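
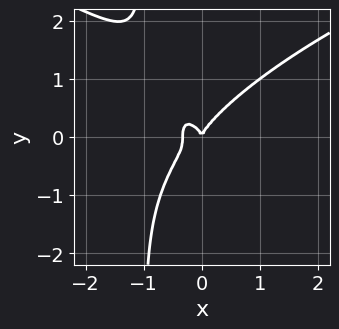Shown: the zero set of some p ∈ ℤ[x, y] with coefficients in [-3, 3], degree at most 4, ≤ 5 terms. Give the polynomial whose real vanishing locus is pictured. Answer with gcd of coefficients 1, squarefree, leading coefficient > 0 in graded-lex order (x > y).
1. Degree: the shape is more complex than any degree-3 curve, so deg p = 4.
2. From the visible intercepts: one y-axis crossing is at y = 0; one x-axis crossing is at x = 0.
3. Solving for integer coefficients yields p as stated.

2*x*y^3 - 3*x^3 + 2*y^3 - x^2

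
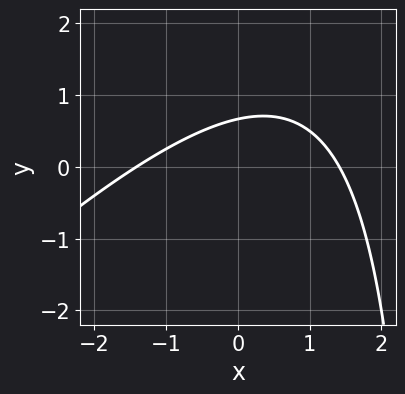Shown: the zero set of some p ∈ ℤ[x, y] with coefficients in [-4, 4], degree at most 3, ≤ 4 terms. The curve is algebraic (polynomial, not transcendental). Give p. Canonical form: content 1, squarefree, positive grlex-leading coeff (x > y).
x^2 - x*y + 3*y - 2

1. The degree is 2 — no degree-1 curve has this shape.
2. Matching integer coefficients to the picture gives p.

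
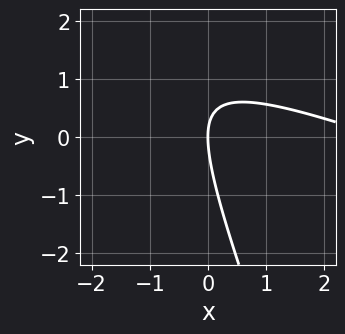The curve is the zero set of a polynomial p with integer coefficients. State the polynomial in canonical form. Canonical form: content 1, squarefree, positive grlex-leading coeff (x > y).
(a) deg p = 2. No degree-1 curve has this shape.
(b) From the visible intercepts: it crosses the y-axis at the gridline y = 0; it meets the x-axis at x = 0 (among the integer gridlines).
(c) Solving for integer coefficients yields p as stated.

x^2 + 3*x*y + y^2 - 3*x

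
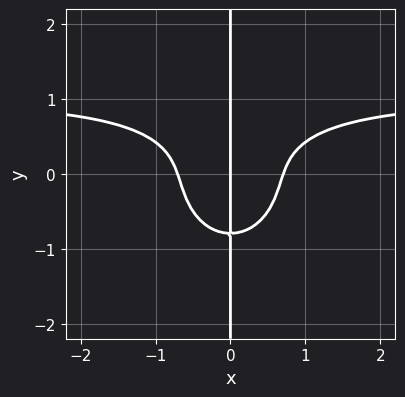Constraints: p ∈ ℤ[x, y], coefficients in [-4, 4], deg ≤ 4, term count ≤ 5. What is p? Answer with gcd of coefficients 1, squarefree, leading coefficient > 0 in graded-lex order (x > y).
deg p = 4. The shape is more complex than any degree-3 curve.
From the visible intercepts: one x-axis crossing is at x = 0; every point of the y-axis in the box is on the curve.
Together with the visible shape, these determine p as stated.

2*x^3*y + 2*x*y^3 - 2*x^3 + x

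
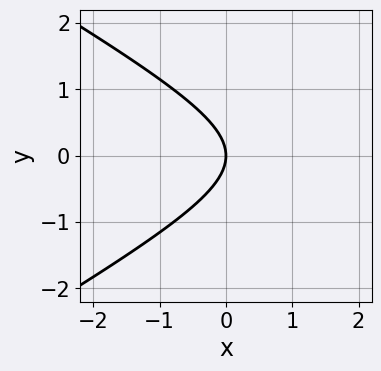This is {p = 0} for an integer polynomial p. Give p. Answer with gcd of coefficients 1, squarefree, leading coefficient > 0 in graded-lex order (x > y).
First, degree: a generic line meets the curve in up to 2 points, so deg p = 2.
Then, symmetries: mirror symmetry y ↦ −y ⇒ only even powers of y.
Then, from the visible intercepts: it crosses the x-axis at the gridline x = 0; it meets the y-axis at y = 0 (among the integer gridlines).
Finally, these observations pin down the coefficients.

x^2 - 3*y^2 - 3*x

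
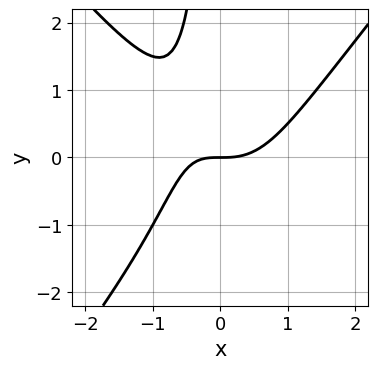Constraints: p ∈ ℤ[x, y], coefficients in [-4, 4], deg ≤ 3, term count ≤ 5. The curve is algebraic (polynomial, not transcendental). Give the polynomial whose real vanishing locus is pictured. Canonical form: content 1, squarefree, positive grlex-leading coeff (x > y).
deg p = 3.
From the axis intercepts and sections: it meets the x-axis at x = 0 (among the integer gridlines); it meets the y-axis at y = 0 (among the integer gridlines).
Putting this together gives p.

3*x^3 - 2*x*y^2 - 2*x*y - 3*y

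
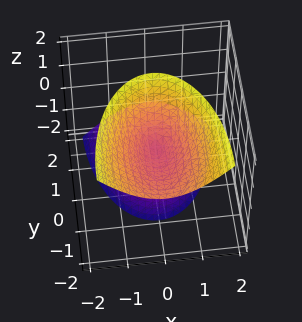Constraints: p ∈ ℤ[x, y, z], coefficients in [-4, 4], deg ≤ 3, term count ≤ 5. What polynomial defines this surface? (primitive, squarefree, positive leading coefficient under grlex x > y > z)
3*x^2 + y^2 + 2*y*z - z^2

(a) There are 2 components. They look like related sheets of one shape, so recover p as a whole.
(b) Degree: a generic line meets the surface in up to 2 points, so deg p = 2.
(c) From the axis intercepts and sections: it meets the x-axis at x = 0 (among the integer gridlines); it crosses the z-axis at the gridline z = 0; it crosses the y-axis at the gridline y = 0.
(d) These observations pin down the coefficients.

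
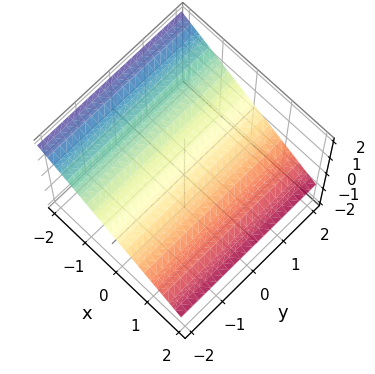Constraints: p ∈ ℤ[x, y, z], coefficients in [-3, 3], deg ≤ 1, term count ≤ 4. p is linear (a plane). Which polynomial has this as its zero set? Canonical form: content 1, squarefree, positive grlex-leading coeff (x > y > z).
1. The degree is 1 — every cross-section is a straight line — this is a plane.
2. Observable constraints: one x-axis crossing is at x = 1; no y-intercept at any integer in the box.
3. Putting this together gives p.

2*x + 3*z - 2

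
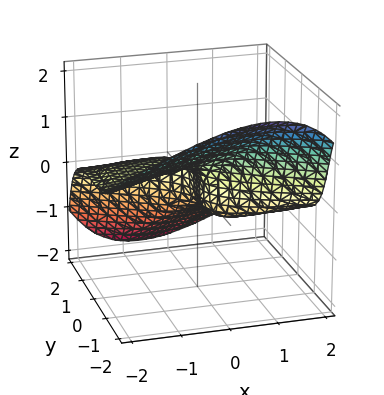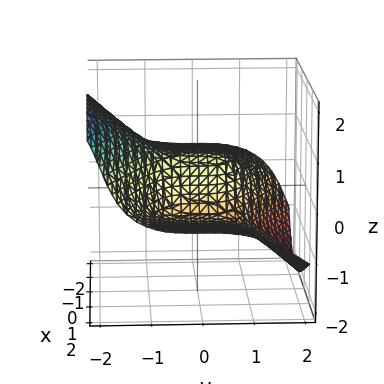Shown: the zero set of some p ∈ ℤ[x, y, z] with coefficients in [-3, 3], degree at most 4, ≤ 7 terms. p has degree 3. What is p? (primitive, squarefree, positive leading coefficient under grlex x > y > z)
3*x^2*z - 3*x*z^2 + 2*y^3 + 3*z^3 + 3*x

First, the degree is 3 — the shape is more complex than any degree-2 surface.
Next, reading off the gridlines: it meets the y-axis at y = 0 (among the integer gridlines); one x-axis crossing is at x = 0; one z-axis crossing is at z = 0.
Finally, fitting integer coefficients to these (and the overall shape) gives p.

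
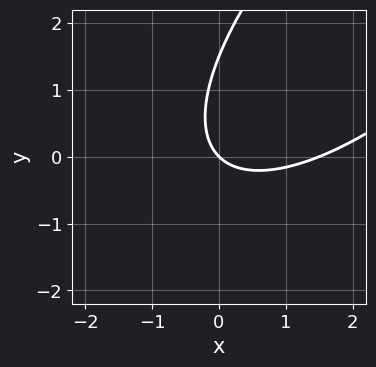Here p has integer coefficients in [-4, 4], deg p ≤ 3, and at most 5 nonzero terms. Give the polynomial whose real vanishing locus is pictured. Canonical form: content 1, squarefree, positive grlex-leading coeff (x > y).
2*x^2 - 3*x*y + 2*y^2 - 3*x - 3*y

First, the degree is 2 — a generic line meets the curve in up to 2 points.
Next, from the axis intercepts and sections: it meets the y-axis at y = 0 (among the integer gridlines); one x-axis crossing is at x = 0.
Finally, assembling these constraints gives the stated polynomial.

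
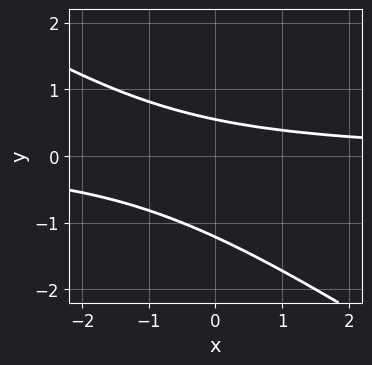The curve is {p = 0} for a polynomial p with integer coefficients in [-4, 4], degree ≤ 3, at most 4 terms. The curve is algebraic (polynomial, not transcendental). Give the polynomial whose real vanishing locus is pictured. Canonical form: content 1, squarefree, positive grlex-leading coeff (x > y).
1. Degree: no degree-1 curve has this shape, so deg p = 2.
2. Checking where it meets the axes: it misses every integer gridline on the x-axis.
3. Matching integer coefficients to the picture gives p.

2*x*y + 3*y^2 + 2*y - 2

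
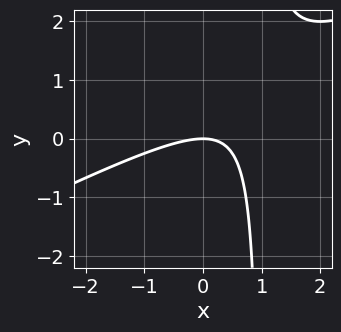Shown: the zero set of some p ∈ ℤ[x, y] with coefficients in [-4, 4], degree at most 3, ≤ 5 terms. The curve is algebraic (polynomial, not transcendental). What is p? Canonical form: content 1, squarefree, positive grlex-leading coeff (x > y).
x^2 - 2*x*y + 2*y

(a) deg p = 2.
(b) Observable constraints: it meets the y-axis at y = 0 (among the integer gridlines); one x-axis crossing is at x = 0.
(c) The integer polynomial consistent with all of this is the stated p.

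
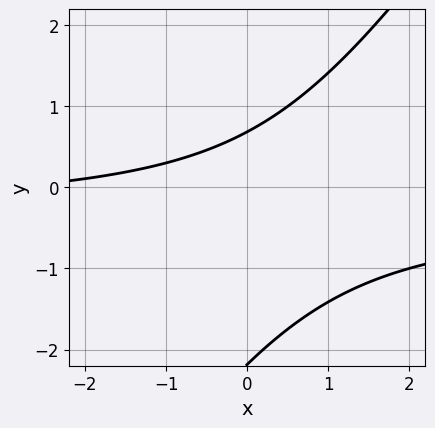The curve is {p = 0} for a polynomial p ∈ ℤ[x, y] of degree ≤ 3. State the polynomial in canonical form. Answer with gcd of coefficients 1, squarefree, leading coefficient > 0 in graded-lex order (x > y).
1. deg p = 2. The shape is more complex than any degree-1 curve.
2. Checking where it meets the axes: it misses every integer gridline on the x-axis.
3. Matching integer coefficients to the picture gives p.

3*x*y - 2*y^2 + x - 3*y + 3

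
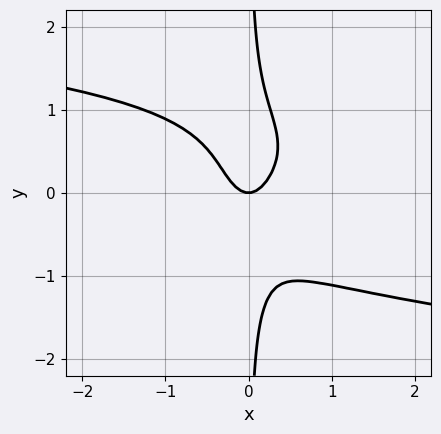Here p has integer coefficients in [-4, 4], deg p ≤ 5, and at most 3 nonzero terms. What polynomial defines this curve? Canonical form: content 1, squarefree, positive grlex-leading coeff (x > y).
The degree is 4 — a generic line meets the curve in up to 4 points.
Against the integer gridlines: it crosses the y-axis at the gridline y = 0; one x-axis crossing is at x = 0.
Together with the visible shape, these determine p as stated.

3*x*y^3 + 3*x^2 - y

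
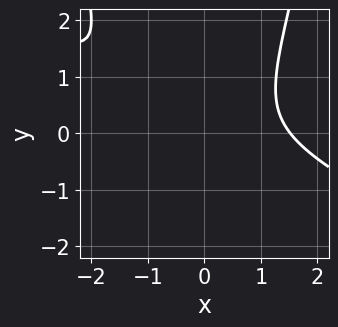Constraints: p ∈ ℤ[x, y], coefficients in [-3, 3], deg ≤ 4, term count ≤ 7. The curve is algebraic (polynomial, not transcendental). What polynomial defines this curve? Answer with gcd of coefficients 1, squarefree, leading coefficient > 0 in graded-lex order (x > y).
x^3 + 2*x^2*y - 2*y^2 - x - 2

1. The degree is 3 — no degree-2 curve has this shape.
2. Observable constraints: it misses every integer gridline on the y-axis.
3. Matching integer coefficients to the picture gives p.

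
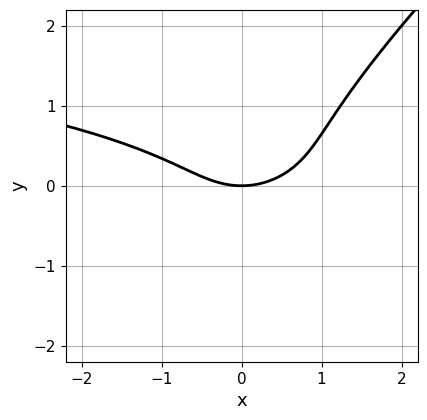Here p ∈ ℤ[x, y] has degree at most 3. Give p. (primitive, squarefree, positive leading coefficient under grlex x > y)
1. The degree is 3 — no degree-2 curve has this shape.
2. Reading off the gridlines: one x-axis crossing is at x = 0; one y-axis crossing is at y = 0.
3. Fitting integer coefficients to these (and the overall shape) gives p.

2*x*y^2 - 2*y^3 + x^2 - 2*y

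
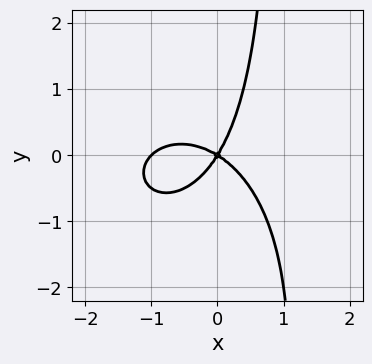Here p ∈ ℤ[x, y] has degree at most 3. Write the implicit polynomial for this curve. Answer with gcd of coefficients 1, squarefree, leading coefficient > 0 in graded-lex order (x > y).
First, deg p = 3. No degree-2 curve has this shape.
Next, against the integer gridlines: the x-axis gridline crossings are at x ∈ {-1, 0}; it crosses the y-axis at the gridline y = 0.
Finally, these observations pin down the coefficients.

x^3 + x*y^2 + x^2 + x*y - y^2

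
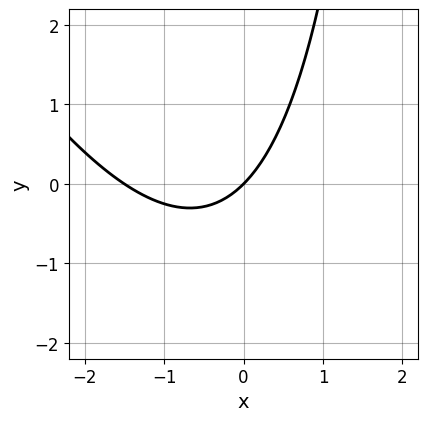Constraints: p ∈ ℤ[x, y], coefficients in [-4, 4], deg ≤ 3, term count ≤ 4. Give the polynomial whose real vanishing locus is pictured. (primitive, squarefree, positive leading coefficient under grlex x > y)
First, deg p = 2. No degree-1 curve has this shape.
Then, observable constraints: it meets the x-axis at x = 0 (among the integer gridlines); it crosses the y-axis at the gridline y = 0.
Finally, the integer polynomial consistent with all of this is the stated p.

2*x^2 + x*y + 3*x - 3*y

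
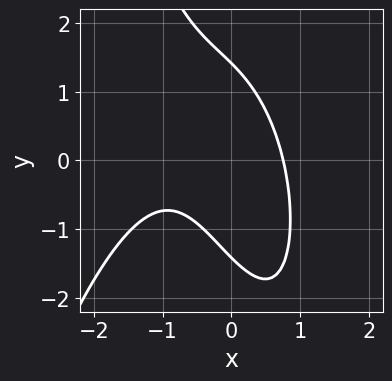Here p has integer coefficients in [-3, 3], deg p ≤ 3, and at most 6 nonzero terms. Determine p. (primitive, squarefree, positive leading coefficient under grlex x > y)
(a) The degree is 3 — no degree-2 curve has this shape.
(b) The integer polynomial consistent with all of this is the stated p.

2*x^3 + 2*x^2 + 2*x*y + y^2 - 2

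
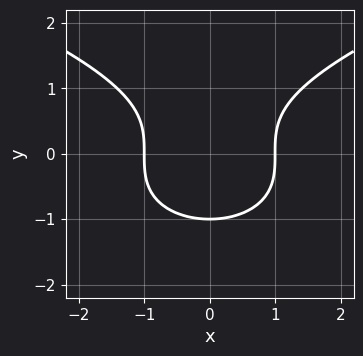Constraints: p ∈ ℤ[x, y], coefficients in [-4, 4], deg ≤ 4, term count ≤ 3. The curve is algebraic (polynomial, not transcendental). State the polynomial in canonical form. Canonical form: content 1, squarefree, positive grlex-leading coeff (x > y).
(a) The degree is 3 — no degree-2 curve has this shape.
(b) Symmetries: mirror symmetry x ↦ −x ⇒ only even powers of x.
(c) Reading off the gridlines: among the integer gridlines, it crosses the x-axis at x ∈ {-1, 1}; it meets the y-axis at y = -1 (among the integer gridlines).
(d) Fitting integer coefficients to these (and the overall shape) gives p.

y^3 - x^2 + 1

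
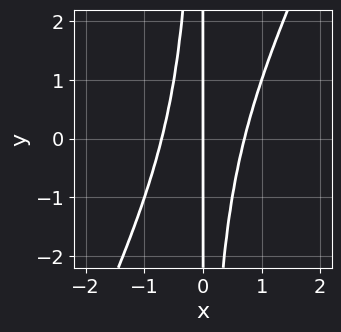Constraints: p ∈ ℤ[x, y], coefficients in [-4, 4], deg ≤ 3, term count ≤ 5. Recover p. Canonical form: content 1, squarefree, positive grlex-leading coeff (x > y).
2*x^3 - x^2*y - x

Degree: no degree-2 curve has this shape, so deg p = 3.
Checking where it meets the axes: the visible y-axis segment lies entirely on the curve; one x-axis crossing is at x = 0.
Putting this together gives p.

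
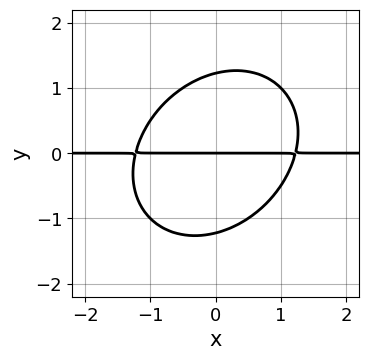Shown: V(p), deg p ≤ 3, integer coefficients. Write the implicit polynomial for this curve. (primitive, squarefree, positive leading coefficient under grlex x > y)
2*x^2*y - x*y^2 + 2*y^3 - 3*y

(a) deg p = 3. The shape is more complex than any degree-2 curve.
(b) From the visible intercepts: it crosses the y-axis at the gridline y = 0; every point of the x-axis in the box is on the curve.
(c) Solving for integer coefficients yields p as stated.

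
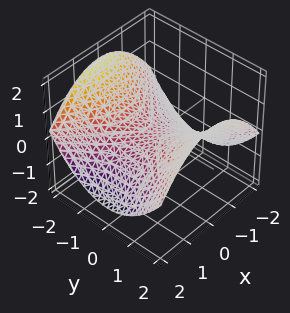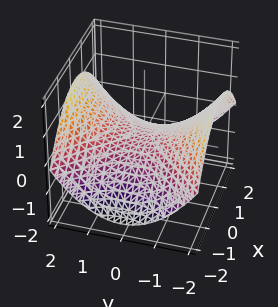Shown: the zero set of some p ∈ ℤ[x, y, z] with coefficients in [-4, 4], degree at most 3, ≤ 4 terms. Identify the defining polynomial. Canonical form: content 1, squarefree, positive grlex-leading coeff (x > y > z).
x^2 - y^2 + 3*z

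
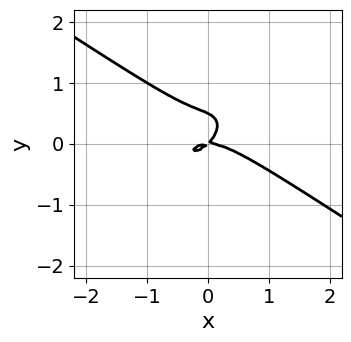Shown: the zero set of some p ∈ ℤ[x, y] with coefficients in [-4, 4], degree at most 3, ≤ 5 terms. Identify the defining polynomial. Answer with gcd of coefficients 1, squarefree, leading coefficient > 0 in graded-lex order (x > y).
x^3 - x*y^2 + 2*y^3 + x*y - y^2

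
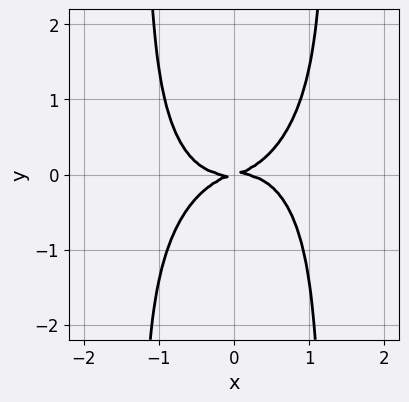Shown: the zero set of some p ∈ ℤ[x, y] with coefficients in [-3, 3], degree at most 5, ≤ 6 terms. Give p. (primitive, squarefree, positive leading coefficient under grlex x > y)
First, degree: the shape is more complex than any degree-3 curve, so deg p = 4.
Next, observable constraints: one x-axis crossing is at x = 0; it meets the y-axis at y = 0 (among the integer gridlines).
Finally, fitting integer coefficients to these (and the overall shape) gives p.

2*x^4 - x^3*y + 2*x^2*y^2 + x*y - 3*y^2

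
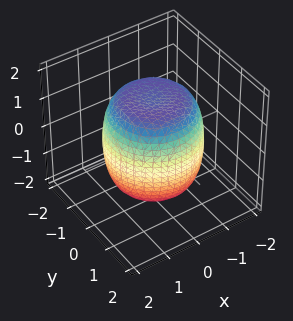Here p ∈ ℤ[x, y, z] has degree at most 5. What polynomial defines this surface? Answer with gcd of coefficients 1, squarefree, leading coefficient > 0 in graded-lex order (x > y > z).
x^4 + 2*x^2*y^2 + y^4 - x^2 - y^2 + z^2 - 2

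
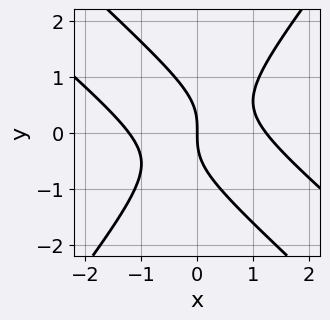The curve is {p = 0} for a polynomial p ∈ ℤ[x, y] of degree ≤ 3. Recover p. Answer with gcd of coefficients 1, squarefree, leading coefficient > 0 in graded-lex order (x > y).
2*x^3 + 3*x^2*y - x*y^2 - 2*y^3 - 3*x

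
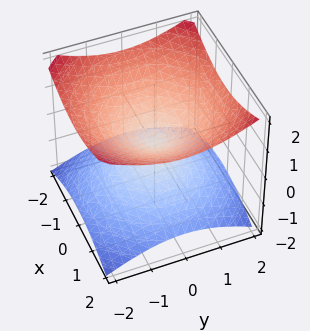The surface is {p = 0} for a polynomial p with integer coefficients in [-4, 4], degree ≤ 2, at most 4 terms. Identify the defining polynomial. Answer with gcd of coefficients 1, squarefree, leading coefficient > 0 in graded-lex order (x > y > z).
1. Degree: a double cone through the origin; a quadric, so deg p = 2.
2. Symmetry: the z-axis is an axis of rotation, so x and y enter only as x² + y²; the z ↦ −z reflection is a symmetry, so z appears only in even powers.
3. From the axis intercepts and sections: one y-axis crossing is at y = 0; it meets the z-axis at z = 0 (among the integer gridlines).
4. The integer polynomial consistent with all of this is the stated p.

x^2 + y^2 - 2*z^2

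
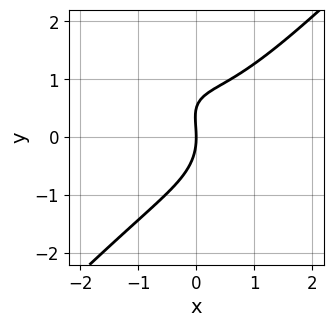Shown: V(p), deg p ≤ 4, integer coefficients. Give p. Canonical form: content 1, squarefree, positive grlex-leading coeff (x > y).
1. deg p = 3. A generic line meets the curve in up to 3 points.
2. Checking where it meets the axes: it meets the y-axis at y = 0 (among the integer gridlines); it crosses the x-axis at the gridline x = 0.
3. Together with the visible shape, these determine p as stated.

2*x^3 - 2*y^3 - 2*x*y + y^2 + 3*x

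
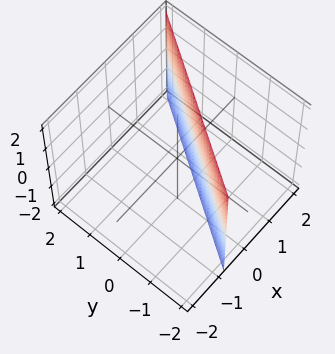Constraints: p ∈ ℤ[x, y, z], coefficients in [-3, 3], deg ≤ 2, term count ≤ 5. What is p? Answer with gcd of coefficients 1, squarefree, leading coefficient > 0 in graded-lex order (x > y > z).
3*x - 2*y - 2

First, deg p = 1.
Next, against the integer gridlines: the surface avoids every integer z-axis point in the box; one y-axis crossing is at y = -1.
Finally, matching integer coefficients to the picture gives p.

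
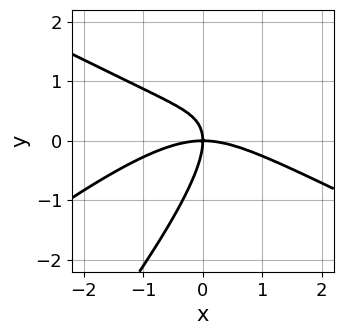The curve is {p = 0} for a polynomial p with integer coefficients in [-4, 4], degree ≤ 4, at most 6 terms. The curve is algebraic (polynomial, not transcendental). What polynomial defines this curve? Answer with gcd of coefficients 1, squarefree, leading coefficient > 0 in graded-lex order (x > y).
1. deg p = 3.
2. Observable constraints: one x-axis crossing is at x = 0; one y-axis crossing is at y = 0.
3. These observations pin down the coefficients.

x^3 - 3*x*y^2 + 2*y^3 + 3*x*y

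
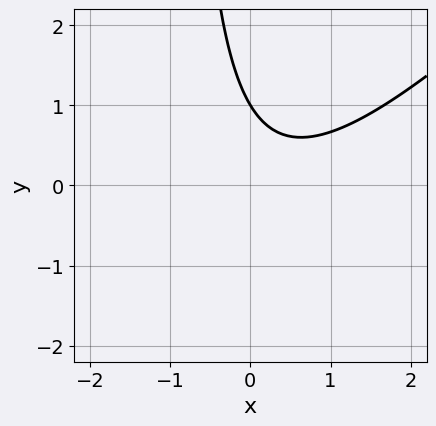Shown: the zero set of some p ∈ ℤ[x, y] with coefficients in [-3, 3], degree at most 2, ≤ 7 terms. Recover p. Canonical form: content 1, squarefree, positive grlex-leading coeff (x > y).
Degree: no degree-1 curve has this shape, so deg p = 2.
From the visible intercepts: no x-intercept at any integer in the box; it meets the y-axis at y = 1 (among the integer gridlines).
Fitting integer coefficients to these (and the overall shape) gives p.

3*x^2 - 3*x*y - 2*x - 3*y + 3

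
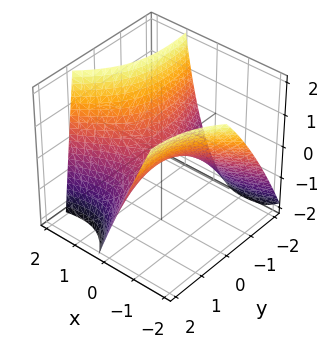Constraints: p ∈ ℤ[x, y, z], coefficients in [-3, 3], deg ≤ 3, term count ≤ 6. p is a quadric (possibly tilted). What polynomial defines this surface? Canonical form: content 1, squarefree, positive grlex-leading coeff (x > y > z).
2*x^2 - 3*x*y + x*z - y^2 - 3*z

The degree is 2 — no degree-1 surface has this shape.
From the visible intercepts: it crosses the y-axis at the gridline y = 0; it crosses the z-axis at the gridline z = 0; it meets the x-axis at x = 0 (among the integer gridlines).
Assembling these constraints gives the stated polynomial.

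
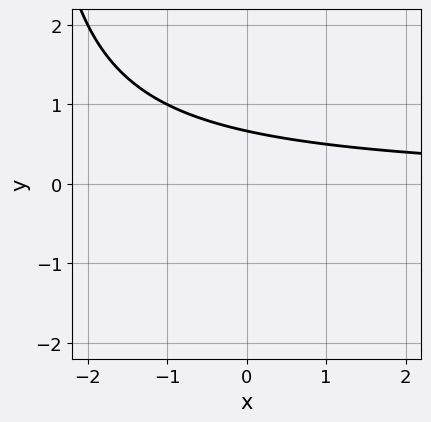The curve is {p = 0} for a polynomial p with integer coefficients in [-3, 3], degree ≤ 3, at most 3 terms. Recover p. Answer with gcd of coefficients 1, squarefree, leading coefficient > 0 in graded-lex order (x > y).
x*y + 3*y - 2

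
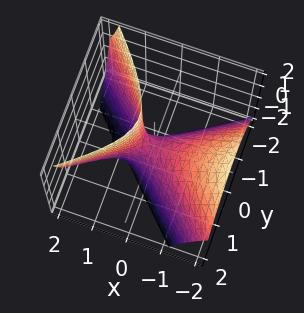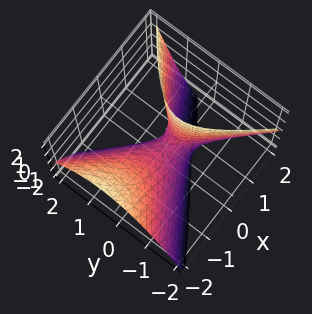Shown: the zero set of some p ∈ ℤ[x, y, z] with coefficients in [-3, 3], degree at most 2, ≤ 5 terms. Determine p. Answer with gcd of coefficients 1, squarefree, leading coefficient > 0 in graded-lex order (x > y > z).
2*x^2 - x*y + 2*x*z - 3*y^2 - z

First, the degree is 2 — the shape is more complex than any degree-1 surface.
Next, observable constraints: one z-axis crossing is at z = 0; one x-axis crossing is at x = 0; one y-axis crossing is at y = 0.
Finally, matching integer coefficients to the picture gives p.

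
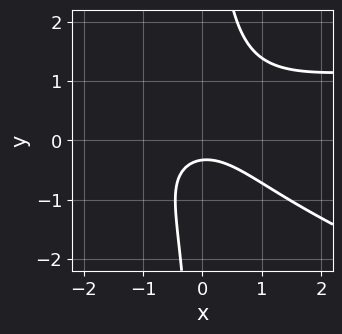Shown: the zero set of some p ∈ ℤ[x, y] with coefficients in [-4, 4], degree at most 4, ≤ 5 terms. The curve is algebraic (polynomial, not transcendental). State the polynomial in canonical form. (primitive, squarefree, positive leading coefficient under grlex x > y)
x^2*y + 3*x*y^2 - 2*x^2 - 3*y - 1

1. The degree is 3 — a generic line meets the curve in up to 3 points.
2. Reading off the gridlines: no x-intercept at any integer in the box.
3. Fitting integer coefficients to these (and the overall shape) gives p.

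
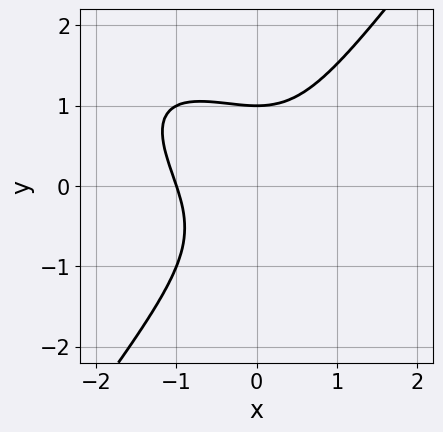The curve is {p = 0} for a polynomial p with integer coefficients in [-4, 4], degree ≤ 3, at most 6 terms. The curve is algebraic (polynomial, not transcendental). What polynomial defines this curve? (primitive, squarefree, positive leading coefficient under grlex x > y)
The degree is 3 — the shape is more complex than any degree-2 curve.
Checking where it meets the axes: one y-axis crossing is at y = 1; one x-axis crossing is at x = -1.
These observations pin down the coefficients.

x^3 + x^2*y - y^3 + 1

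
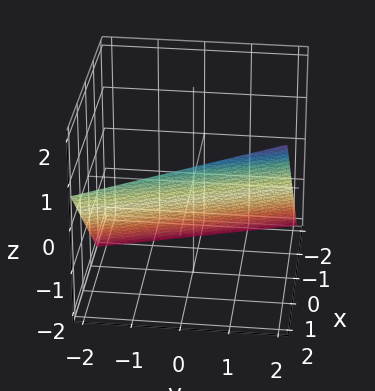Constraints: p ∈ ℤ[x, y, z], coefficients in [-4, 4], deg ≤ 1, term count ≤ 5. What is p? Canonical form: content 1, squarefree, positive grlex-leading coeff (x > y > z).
The degree is 1 — the surface is flat (a plane).
From the axis intercepts and sections: it crosses the y-axis at the gridline y = 2.
Assembling these constraints gives the stated polynomial.

3*x + y - 3*z - 2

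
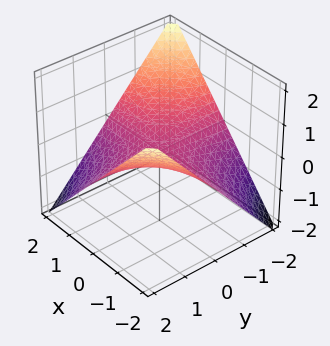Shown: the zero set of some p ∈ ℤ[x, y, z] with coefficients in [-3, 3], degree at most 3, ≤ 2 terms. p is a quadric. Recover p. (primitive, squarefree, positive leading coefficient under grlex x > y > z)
x*y + 2*z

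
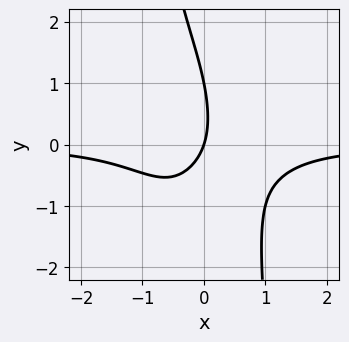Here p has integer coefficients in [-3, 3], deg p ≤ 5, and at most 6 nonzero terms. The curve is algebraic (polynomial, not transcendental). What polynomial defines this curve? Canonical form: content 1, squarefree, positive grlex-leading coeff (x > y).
3*x^3*y + 2*x*y + y^2 + 3*x - y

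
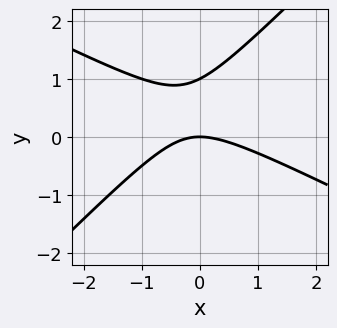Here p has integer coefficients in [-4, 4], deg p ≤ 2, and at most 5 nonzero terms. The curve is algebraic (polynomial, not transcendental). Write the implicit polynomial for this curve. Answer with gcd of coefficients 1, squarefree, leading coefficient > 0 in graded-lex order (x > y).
x^2 + x*y - 2*y^2 + 2*y

First, deg p = 2. The shape is more complex than any degree-1 curve.
Next, against the integer gridlines: among the integer gridlines, it crosses the y-axis at y ∈ {0, 1}; it crosses the x-axis at the gridline x = 0.
Finally, the integer polynomial consistent with all of this is the stated p.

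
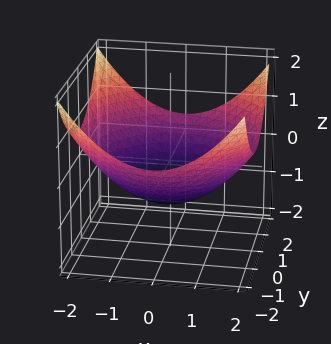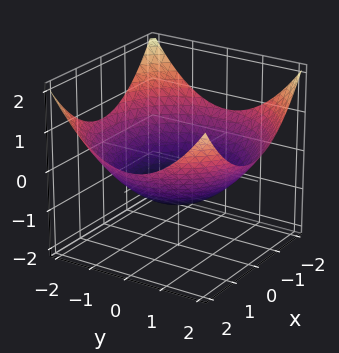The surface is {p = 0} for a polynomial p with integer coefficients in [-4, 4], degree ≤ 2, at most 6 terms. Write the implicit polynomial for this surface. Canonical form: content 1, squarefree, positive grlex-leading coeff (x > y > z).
x^2 + y^2 - 3*z - 3

First, the degree is 2 — the shape is more complex than any degree-1 surface.
Then, symmetry: every cross-section ⟂ z is a circle, so x, y appear only via x² + y².
Then, from the visible intercepts: a circular section at z = 0 has radius between 1 and 2; it meets the z-axis at z = -1 (among the integer gridlines).
Finally, fitting integer coefficients to these (and the overall shape) gives p.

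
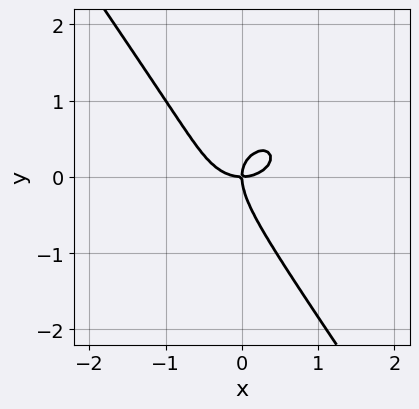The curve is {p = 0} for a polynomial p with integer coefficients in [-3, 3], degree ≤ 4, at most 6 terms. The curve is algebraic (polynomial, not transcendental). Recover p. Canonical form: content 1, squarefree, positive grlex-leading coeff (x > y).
x^3 + x*y^2 + y^3 - x*y

(a) deg p = 3. The shape is more complex than any degree-2 curve.
(b) Against the integer gridlines: it crosses the y-axis at the gridline y = 0; one x-axis crossing is at x = 0.
(c) Solving for integer coefficients yields p as stated.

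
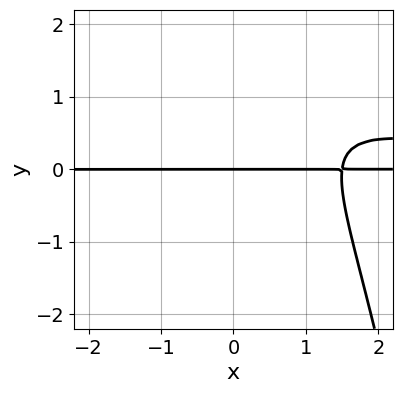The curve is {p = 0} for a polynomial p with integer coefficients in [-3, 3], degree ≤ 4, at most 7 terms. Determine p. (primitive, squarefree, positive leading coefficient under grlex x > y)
x^2*y^2 + y^3 - 2*x*y - 2*y^2 + 3*y

(a) Degree: no degree-3 curve has this shape, so deg p = 4.
(b) Reading off the gridlines: it crosses the y-axis at the gridline y = 0; the visible x-axis segment lies entirely on the curve.
(c) Putting this together gives p.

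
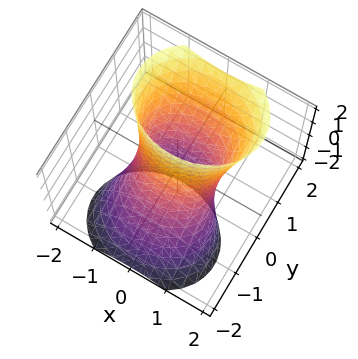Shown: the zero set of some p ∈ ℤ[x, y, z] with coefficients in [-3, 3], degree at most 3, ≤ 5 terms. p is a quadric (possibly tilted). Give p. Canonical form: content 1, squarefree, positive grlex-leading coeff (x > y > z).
deg p = 2. No degree-1 surface has this shape.
From the axis intercepts and sections: among the integer gridlines, it crosses the x-axis at x ∈ {-1, 1}; it misses every integer gridline on the z-axis.
Together with the visible shape, these determine p as stated.

2*x^2 + 3*y^2 - 3*y*z - 2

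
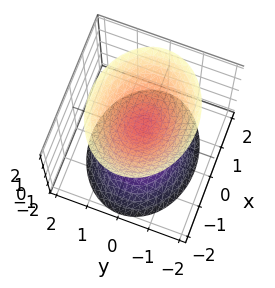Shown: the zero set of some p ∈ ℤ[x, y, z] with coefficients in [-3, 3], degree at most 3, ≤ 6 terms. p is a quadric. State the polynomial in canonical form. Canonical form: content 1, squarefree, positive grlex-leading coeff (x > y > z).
The picture has 2 separate pieces. Treating them together as one polynomial.
deg p = 2. Two sheets facing apart; a quadric.
Symmetries: it's symmetric under x → −x, forcing even powers of x; mirror symmetry y ↦ −y ⇒ only even powers of y; the z ↦ −z reflection is a symmetry, so z appears only in even powers.
Against the integer gridlines: it misses every integer gridline on the y-axis; no x-intercept at any integer in the box.
Assembling these constraints gives the stated polynomial.

2*x^2 + 3*y^2 - 2*z^2 + 1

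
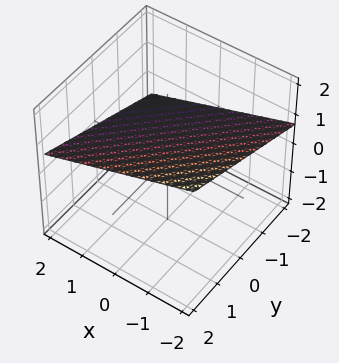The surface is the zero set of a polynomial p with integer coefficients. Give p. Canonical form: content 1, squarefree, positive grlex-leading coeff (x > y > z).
x - y + 3*z - 2

First, the degree is 1 — every cross-section is a straight line — this is a plane.
Next, from the visible intercepts: it meets the x-axis at x = 2 (among the integer gridlines); it meets the y-axis at y = -2 (among the integer gridlines).
Finally, these observations pin down the coefficients.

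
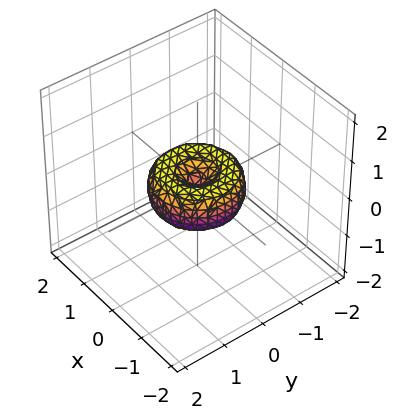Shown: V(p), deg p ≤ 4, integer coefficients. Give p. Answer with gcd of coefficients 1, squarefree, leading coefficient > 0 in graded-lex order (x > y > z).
First, degree: a generic line meets the surface in up to 4 points, so deg p = 4.
Next, symmetries: every cross-section ⟂ z is a circle, so x, y appear only via x² + y².
Next, from the axis intercepts and sections: the y-axis gridline crossings are at y ∈ {-1, 0, 1}; a circular section at z = 0 has radius exactly 1.
Finally, these observations pin down the coefficients. Check: (1, 0, 0) on the x-axis lies on the surface, and p(1, 0, 0) = 0. ✓

x^4 + 2*x^2*y^2 + y^4 - x^2 - y^2 + z^2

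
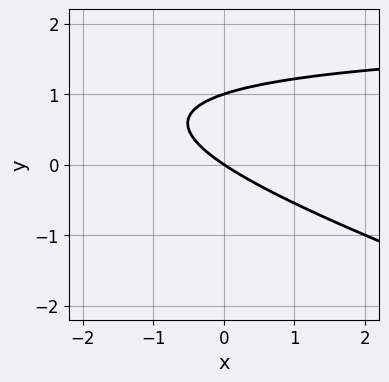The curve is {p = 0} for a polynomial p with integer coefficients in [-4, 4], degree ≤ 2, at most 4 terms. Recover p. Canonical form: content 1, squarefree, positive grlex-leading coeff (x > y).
(a) Degree: a generic line meets the curve in up to 2 points, so deg p = 2.
(b) Against the integer gridlines: one x-axis crossing is at x = 0; among the integer gridlines, it crosses the y-axis at y ∈ {0, 1}.
(c) Solving for integer coefficients yields p as stated.

x*y + 3*y^2 - 2*x - 3*y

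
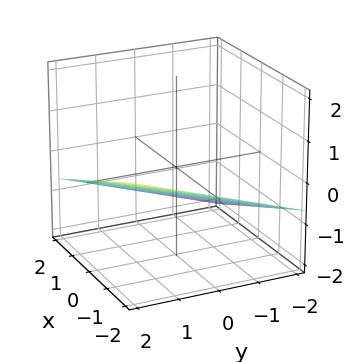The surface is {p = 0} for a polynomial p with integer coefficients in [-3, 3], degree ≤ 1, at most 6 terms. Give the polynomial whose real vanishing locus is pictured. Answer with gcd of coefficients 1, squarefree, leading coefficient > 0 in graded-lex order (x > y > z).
x - y + 3*z + 2

deg p = 1. The surface is flat (a plane).
From the axis intercepts and sections: one y-axis crossing is at y = 2; it meets the x-axis at x = -2 (among the integer gridlines).
The integer polynomial consistent with all of this is the stated p.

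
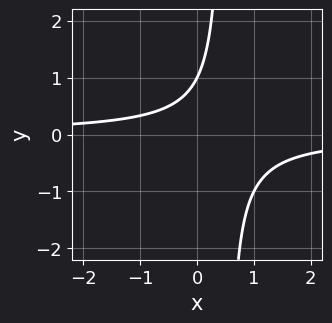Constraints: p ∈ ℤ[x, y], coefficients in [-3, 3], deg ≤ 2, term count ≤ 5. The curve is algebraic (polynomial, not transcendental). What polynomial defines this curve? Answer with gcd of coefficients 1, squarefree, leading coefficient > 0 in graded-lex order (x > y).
(a) Degree: no degree-1 curve has this shape, so deg p = 2.
(b) Reading off the gridlines: the curve avoids every integer x-axis point in the box; it crosses the y-axis at the gridline y = 1.
(c) Solving for integer coefficients yields p as stated.

2*x*y - y + 1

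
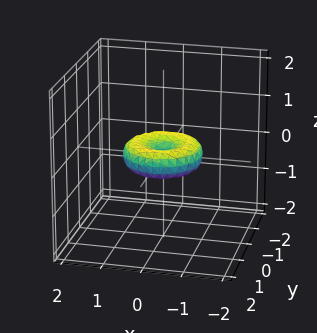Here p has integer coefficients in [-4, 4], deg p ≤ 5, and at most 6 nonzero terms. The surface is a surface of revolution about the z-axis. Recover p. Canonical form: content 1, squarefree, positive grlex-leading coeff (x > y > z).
First, deg p = 4. The shape is more complex than any degree-3 surface.
Then, symmetries: the surface is invariant under rotation about z: p = q(x² + y², z).
Then, from the visible intercepts: one z-axis crossing is at z = 0; a circular section at z = 0 has radius exactly 1; the y-axis gridline crossings are at y ∈ {-1, 0, 1}; among the integer gridlines, it crosses the x-axis at x ∈ {-1, 0, 1}.
Finally, assembling these constraints gives the stated polynomial.

x^4 + 2*x^2*y^2 + y^4 - x^2 - y^2 + 2*z^2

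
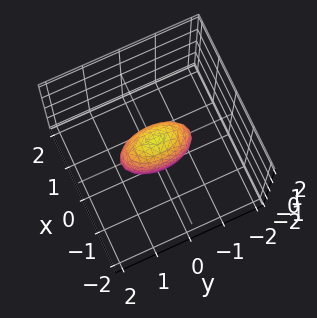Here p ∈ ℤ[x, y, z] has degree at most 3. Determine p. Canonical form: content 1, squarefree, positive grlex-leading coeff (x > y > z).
3*x^2 + y^2 + z^2 - 1

First, the degree is 2 — a closed, bounded, convex surface; a quadric.
Then, symmetries: it's symmetric under y → −y, forcing even powers of y; the x ↦ −x reflection is a symmetry, so x appears only in even powers; mirror symmetry z ↦ −z ⇒ only even powers of z.
Then, checking where it meets the axes: among the integer gridlines, it crosses the y-axis at y ∈ {-1, 1}; among the integer gridlines, it crosses the z-axis at z ∈ {-1, 1}.
Finally, together with the visible shape, these determine p as stated.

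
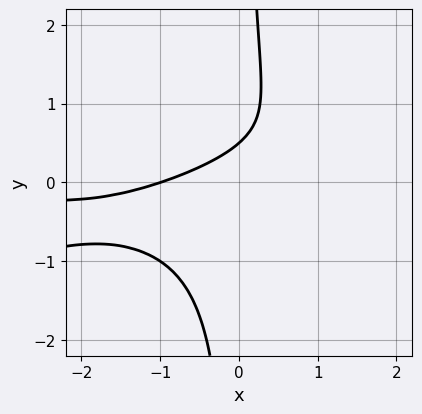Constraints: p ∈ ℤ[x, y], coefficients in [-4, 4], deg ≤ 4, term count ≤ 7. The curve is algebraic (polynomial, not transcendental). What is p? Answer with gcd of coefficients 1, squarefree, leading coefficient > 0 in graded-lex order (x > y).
First, deg p = 3. The shape is more complex than any degree-2 curve.
Next, from the axis intercepts and sections: one x-axis crossing is at x = -1.
Finally, solving for integer coefficients yields p as stated.

x^2*y - 3*x*y^2 - x + 2*y - 1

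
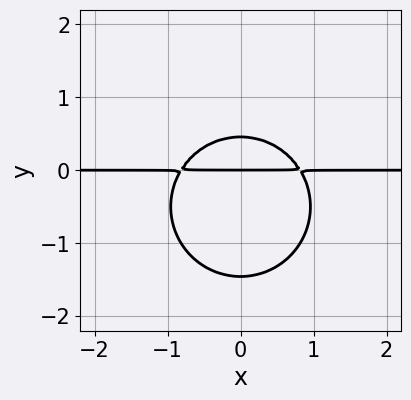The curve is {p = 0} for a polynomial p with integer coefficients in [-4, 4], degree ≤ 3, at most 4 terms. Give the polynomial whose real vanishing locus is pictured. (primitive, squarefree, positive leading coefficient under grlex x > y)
3*x^2*y + 3*y^3 + 3*y^2 - 2*y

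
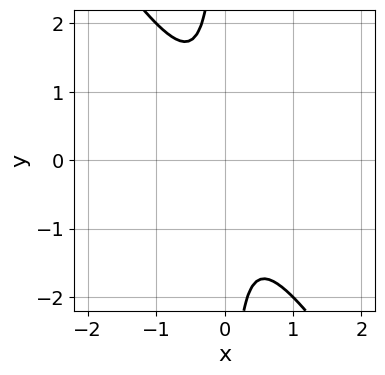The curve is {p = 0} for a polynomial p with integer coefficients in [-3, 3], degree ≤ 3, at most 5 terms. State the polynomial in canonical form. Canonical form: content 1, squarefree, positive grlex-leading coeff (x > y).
1. Degree: a generic line meets the curve in up to 2 points, so deg p = 2.
2. Observable constraints: no x-intercept at any integer in the box; no y-intercept at any integer in the box.
3. These observations pin down the coefficients.

3*x^2 + 2*x*y + 1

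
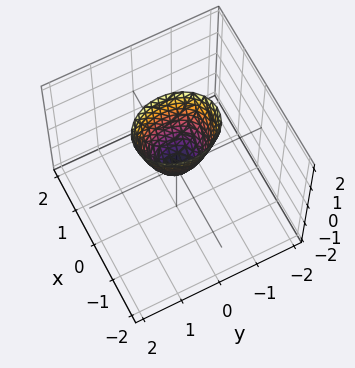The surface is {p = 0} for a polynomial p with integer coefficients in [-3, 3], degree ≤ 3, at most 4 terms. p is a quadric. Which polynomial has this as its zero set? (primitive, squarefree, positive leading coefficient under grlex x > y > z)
3*x^2 + 2*y^2 - z

The degree is 2 — a paraboloid; a quadric.
Symmetries: it's symmetric under x → −x, forcing even powers of x; it's symmetric under y → −y, forcing even powers of y.
Against the integer gridlines: it crosses the x-axis at the gridline x = 0; one y-axis crossing is at y = 0; it meets the z-axis at z = 0 (among the integer gridlines).
Together with the visible shape, these determine p as stated.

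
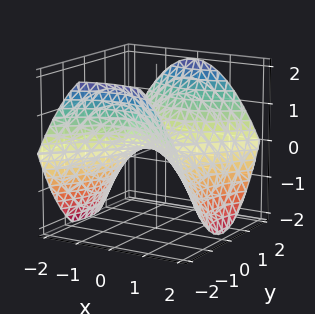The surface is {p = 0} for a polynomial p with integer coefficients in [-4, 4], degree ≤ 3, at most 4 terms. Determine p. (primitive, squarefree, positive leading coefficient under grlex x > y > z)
The degree is 2 — a saddle surface; a quadric.
Symmetries: mirror symmetry x ↦ −x ⇒ only even powers of x; the y ↦ −y reflection is a symmetry, so y appears only in even powers.
From the axis intercepts and sections: it crosses the z-axis at the gridline z = 0; it crosses the y-axis at the gridline y = 0.
Solving for integer coefficients yields p as stated.

x^2 - y^2 + 2*z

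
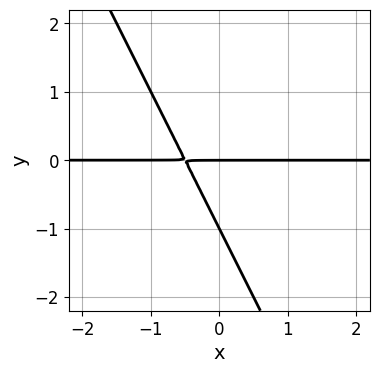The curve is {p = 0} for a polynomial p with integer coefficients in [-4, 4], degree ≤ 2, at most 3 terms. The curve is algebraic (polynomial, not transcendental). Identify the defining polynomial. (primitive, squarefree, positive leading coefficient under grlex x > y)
deg p = 2. A generic line meets the curve in up to 2 points.
Reading off the gridlines: the visible x-axis segment lies entirely on the curve; the y-axis gridline crossings are at y ∈ {-1, 0}.
The integer polynomial consistent with all of this is the stated p.

2*x*y + y^2 + y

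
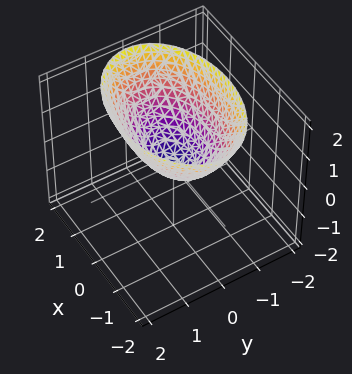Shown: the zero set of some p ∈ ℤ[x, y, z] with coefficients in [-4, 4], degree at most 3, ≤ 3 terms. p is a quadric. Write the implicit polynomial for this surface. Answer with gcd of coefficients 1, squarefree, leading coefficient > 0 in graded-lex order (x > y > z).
First, the degree is 2 — a single bowl opening along one axis; a quadric.
Then, symmetries: mirror symmetry x ↦ −x ⇒ only even powers of x; mirror symmetry y ↦ −y ⇒ only even powers of y.
Next, against the integer gridlines: it meets the y-axis at y = 0 (among the integer gridlines); one x-axis crossing is at x = 0; it meets the z-axis at z = 0 (among the integer gridlines).
Finally, putting this together gives p.

x^2 + 2*y^2 - 2*z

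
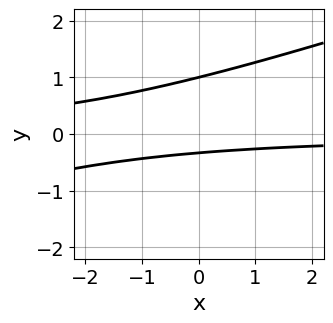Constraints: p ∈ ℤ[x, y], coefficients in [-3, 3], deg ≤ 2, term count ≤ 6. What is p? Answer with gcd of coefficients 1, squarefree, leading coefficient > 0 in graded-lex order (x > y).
x*y - 3*y^2 + 2*y + 1

(a) deg p = 2. No degree-1 curve has this shape.
(b) Observable constraints: it crosses the y-axis at the gridline y = 1; no x-intercept at any integer in the box.
(c) These observations pin down the coefficients.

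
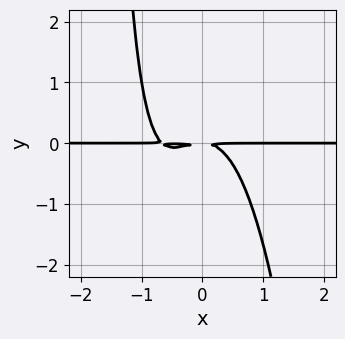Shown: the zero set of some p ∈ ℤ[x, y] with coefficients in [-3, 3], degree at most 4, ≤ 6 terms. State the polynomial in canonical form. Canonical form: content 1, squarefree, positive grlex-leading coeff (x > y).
The degree is 4 — the shape is more complex than any degree-3 curve.
Observable constraints: the visible x-axis segment lies entirely on the curve.
Together with the visible shape, these determine p as stated.

3*x^3*y + 2*x^2*y + x*y^2 + 2*y^2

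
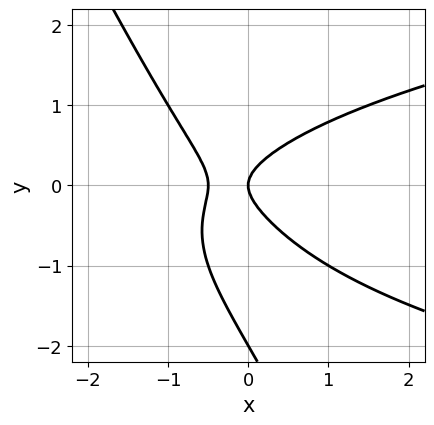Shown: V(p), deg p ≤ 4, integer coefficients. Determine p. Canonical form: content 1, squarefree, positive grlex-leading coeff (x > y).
2*x*y^2 + y^3 - 2*x^2 + 2*y^2 - x

deg p = 3.
From the visible intercepts: it meets the x-axis at x = 0 (among the integer gridlines); among the integer gridlines, it crosses the y-axis at y ∈ {-2, 0}.
Matching integer coefficients to the picture gives p.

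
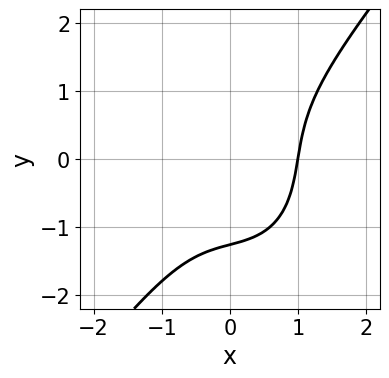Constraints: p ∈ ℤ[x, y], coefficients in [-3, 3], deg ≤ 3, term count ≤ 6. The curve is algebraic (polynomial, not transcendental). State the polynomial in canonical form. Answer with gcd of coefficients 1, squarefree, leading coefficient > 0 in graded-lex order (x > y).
2*x^3 - y^3 - x*y - 2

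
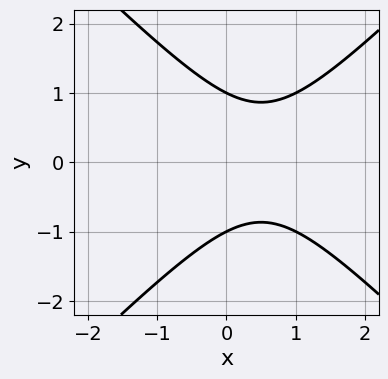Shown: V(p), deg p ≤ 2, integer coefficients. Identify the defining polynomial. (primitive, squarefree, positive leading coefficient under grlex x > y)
Degree: no degree-1 curve has this shape, so deg p = 2.
Symmetries: the y ↦ −y reflection is a symmetry, so y appears only in even powers.
From the visible intercepts: no x-intercept at any integer in the box; the y-axis gridline crossings are at y ∈ {-1, 1}.
Together with the visible shape, these determine p as stated.

x^2 - y^2 - x + 1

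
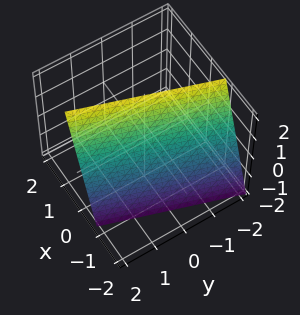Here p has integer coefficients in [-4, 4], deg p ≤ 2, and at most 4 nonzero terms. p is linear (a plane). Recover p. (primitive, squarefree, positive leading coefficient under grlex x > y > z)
3*x - y - z + 2

(a) Degree: every cross-section is a straight line — this is a plane, so deg p = 1.
(b) Checking where it meets the axes: it crosses the y-axis at the gridline y = 2; it meets the z-axis at z = 2 (among the integer gridlines).
(c) The integer polynomial consistent with all of this is the stated p.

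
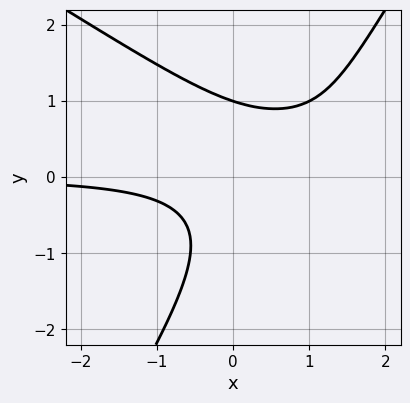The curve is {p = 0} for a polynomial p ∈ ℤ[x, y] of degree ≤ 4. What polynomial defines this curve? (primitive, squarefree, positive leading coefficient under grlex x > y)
x^2*y + x*y^2 - y^3 - 2*x*y + 1

1. Degree: no degree-2 curve has this shape, so deg p = 3.
2. Observable constraints: no x-intercept at any integer in the box; it meets the y-axis at y = 1 (among the integer gridlines).
3. The integer polynomial consistent with all of this is the stated p.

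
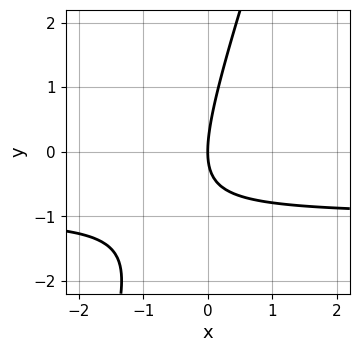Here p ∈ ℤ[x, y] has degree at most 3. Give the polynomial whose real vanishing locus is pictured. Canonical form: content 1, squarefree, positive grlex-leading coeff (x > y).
First, deg p = 2. A generic line meets the curve in up to 2 points.
Then, reading off the gridlines: it meets the x-axis at x = 0 (among the integer gridlines); one y-axis crossing is at y = 0.
Finally, these observations pin down the coefficients.

3*x*y - y^2 + 3*x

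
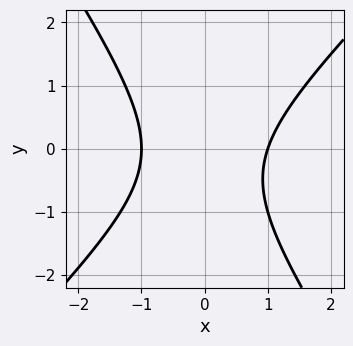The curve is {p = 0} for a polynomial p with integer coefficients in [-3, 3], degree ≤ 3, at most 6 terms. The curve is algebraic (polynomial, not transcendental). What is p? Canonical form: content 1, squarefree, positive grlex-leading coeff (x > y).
3*x^2 - x*y - 2*y^2 - y - 3

First, degree: the shape is more complex than any degree-1 curve, so deg p = 2.
Then, checking where it meets the axes: no y-intercept at any integer in the box; the x-axis gridline crossings are at x ∈ {-1, 1}.
Finally, the integer polynomial consistent with all of this is the stated p.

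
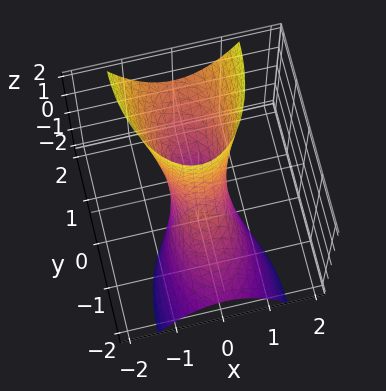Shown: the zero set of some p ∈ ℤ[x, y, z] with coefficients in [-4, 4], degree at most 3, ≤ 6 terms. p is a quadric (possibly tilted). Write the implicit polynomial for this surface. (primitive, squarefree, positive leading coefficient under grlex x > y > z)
3*x^2 + y^2 - 2*y*z - 1

(a) deg p = 2. The shape is more complex than any degree-1 surface.
(b) Reading off the gridlines: it misses every integer gridline on the z-axis; among the integer gridlines, it crosses the y-axis at y ∈ {-1, 1}.
(c) Solving for integer coefficients yields p as stated.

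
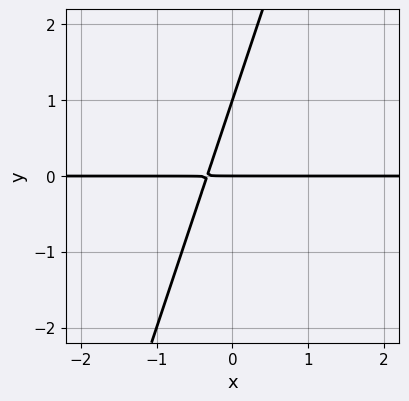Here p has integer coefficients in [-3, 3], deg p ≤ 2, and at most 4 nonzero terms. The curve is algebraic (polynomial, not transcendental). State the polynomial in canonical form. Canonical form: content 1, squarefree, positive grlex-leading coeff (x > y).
3*x*y - y^2 + y

(a) The degree is 2 — no degree-1 curve has this shape.
(b) Against the integer gridlines: every point of the x-axis in the box is on the curve; the y-axis gridline crossings are at y ∈ {0, 1}.
(c) Assembling these constraints gives the stated polynomial.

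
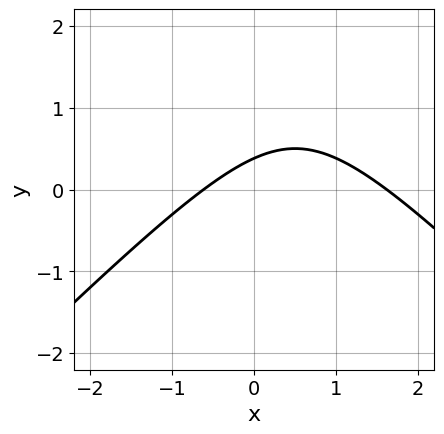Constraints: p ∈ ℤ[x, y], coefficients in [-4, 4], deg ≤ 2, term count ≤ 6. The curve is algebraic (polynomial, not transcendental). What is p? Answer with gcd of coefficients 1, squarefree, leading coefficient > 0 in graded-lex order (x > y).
(a) Degree: a generic line meets the curve in up to 2 points, so deg p = 2.
(b) The integer polynomial consistent with all of this is the stated p.

x^2 - y^2 - x + 3*y - 1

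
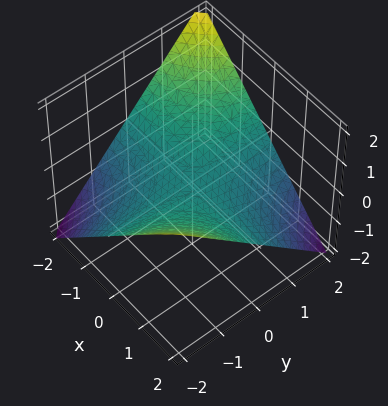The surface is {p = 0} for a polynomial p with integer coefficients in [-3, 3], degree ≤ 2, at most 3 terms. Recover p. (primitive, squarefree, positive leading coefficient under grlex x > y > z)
x*y + 2*z

1. Degree: a hyperbolic paraboloid; a quadric, so deg p = 2.
2. Reading off the gridlines: it meets the z-axis at z = 0 (among the integer gridlines); every point of the y-axis in the box is on the surface.
3. Together with the visible shape, these determine p as stated. Check: (1, 0, 0) on the x-axis lies on the surface, and p(1, 0, 0) = 0. ✓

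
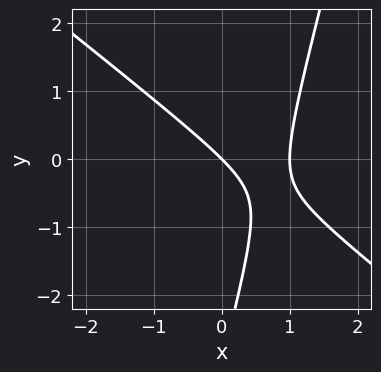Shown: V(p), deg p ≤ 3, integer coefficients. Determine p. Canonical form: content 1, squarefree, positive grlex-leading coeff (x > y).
(a) Degree: the shape is more complex than any degree-1 curve, so deg p = 2.
(b) From the axis intercepts and sections: one y-axis crossing is at y = 0; the x-axis gridline crossings are at x ∈ {0, 1}.
(c) The integer polynomial consistent with all of this is the stated p.

3*x^2 + 3*x*y - y^2 - 3*x - 3*y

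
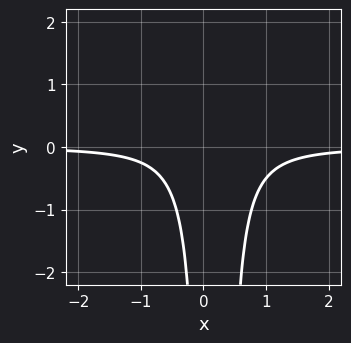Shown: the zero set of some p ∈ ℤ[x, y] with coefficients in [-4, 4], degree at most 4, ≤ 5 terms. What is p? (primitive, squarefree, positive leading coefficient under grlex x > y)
3*x^2*y - x*y + 1

1. deg p = 3. No degree-2 curve has this shape.
2. Reading off the gridlines: no x-intercept at any integer in the box; it misses every integer gridline on the y-axis.
3. Solving for integer coefficients yields p as stated.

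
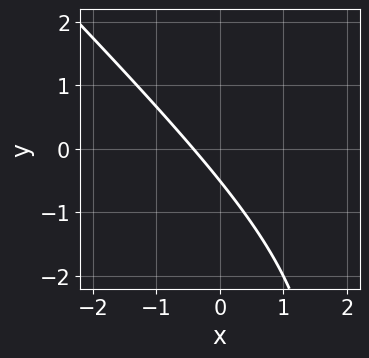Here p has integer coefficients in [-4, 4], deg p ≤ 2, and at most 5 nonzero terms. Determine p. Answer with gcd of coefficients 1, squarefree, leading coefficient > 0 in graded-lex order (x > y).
(a) deg p = 2. A generic line meets the curve in up to 2 points.
(b) Putting this together gives p.

x^2 + x*y - 2*x - 2*y - 1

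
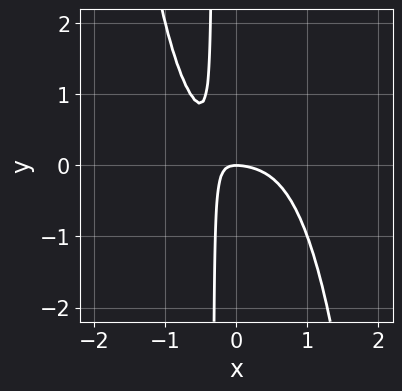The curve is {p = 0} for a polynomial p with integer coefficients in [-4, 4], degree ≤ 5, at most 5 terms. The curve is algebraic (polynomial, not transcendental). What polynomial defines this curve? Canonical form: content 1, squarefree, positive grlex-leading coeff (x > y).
1. The degree is 4 — no degree-3 curve has this shape.
2. Against the integer gridlines: it meets the x-axis at x = 0 (among the integer gridlines); one y-axis crossing is at y = 0.
3. Matching integer coefficients to the picture gives p.

3*x^4 + x^2 + 3*x*y + y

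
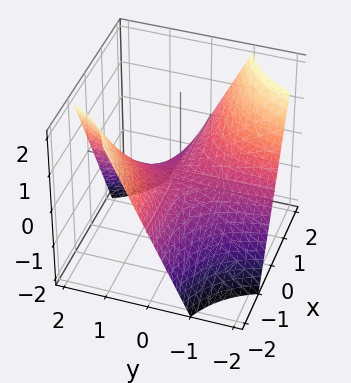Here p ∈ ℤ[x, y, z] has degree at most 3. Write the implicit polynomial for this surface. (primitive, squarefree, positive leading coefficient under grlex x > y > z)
x*y + z

First, degree: a saddle surface; a quadric, so deg p = 2.
Then, reading off the gridlines: every point of the x-axis in the box is on the surface; the visible y-axis segment lies entirely on the surface; one z-axis crossing is at z = 0.
Finally, matching integer coefficients to the picture gives p.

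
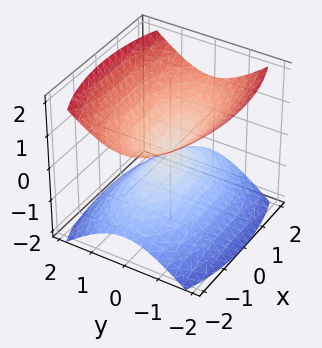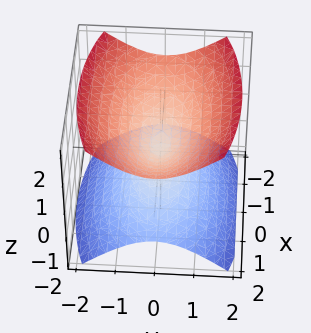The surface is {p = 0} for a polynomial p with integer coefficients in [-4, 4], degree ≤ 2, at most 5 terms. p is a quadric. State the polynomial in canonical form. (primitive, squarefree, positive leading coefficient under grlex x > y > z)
x^2 + 3*y^2 - 3*z^2

1. I count 2 distinct pieces.
2. deg p = 2.
3. Symmetries: the y ↦ −y reflection is a symmetry, so y appears only in even powers; the x ↦ −x reflection is a symmetry, so x appears only in even powers; it's symmetric under z → −z, forcing even powers of z.
4. Observable constraints: it meets the y-axis at y = 0 (among the integer gridlines); it meets the z-axis at z = 0 (among the integer gridlines).
5. These observations pin down the coefficients.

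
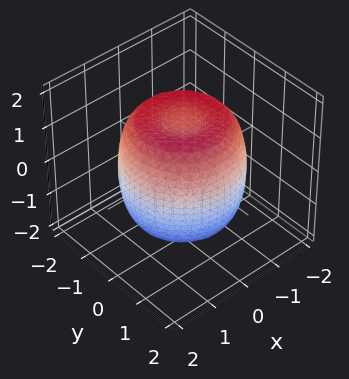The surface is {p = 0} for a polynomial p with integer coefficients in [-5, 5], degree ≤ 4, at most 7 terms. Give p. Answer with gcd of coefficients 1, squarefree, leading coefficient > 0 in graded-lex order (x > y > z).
2*x^4 + 4*x^2*y^2 + 2*y^4 - 3*x^2 - 3*y^2 + 2*z^2 - 3

1. deg p = 4. A generic line meets the surface in up to 4 points.
2. Symmetry: the z-axis is an axis of rotation, so x and y enter only as x² + y².
3. Checking where it meets the axes: a circular section at z = 0 has radius between 1 and 2.
4. These observations pin down the coefficients.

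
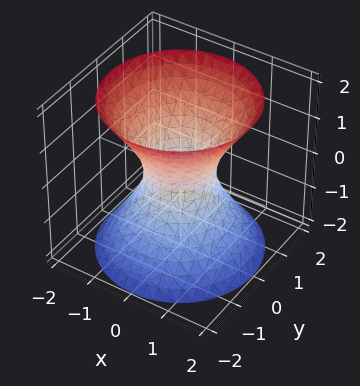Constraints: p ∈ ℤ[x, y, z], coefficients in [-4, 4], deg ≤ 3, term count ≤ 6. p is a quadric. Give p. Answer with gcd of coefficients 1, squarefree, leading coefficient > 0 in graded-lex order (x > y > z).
3*x^2 + 3*y^2 - 2*z^2 - 2

1. deg p = 2.
2. Symmetries: mirror symmetry z ↦ −z ⇒ only even powers of z; the z-axis is an axis of rotation, so x and y enter only as x² + y².
3. From the visible intercepts: a circular section at z = 2 has radius between 1 and 2; it misses every integer gridline on the z-axis.
4. Matching integer coefficients to the picture gives p.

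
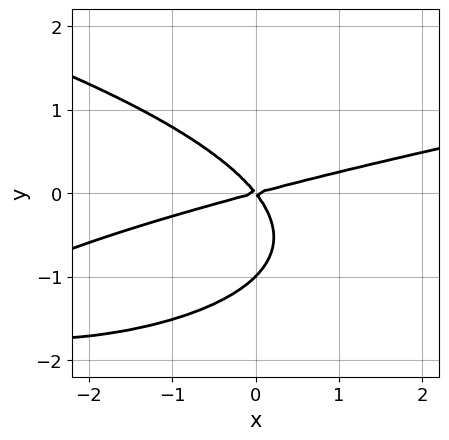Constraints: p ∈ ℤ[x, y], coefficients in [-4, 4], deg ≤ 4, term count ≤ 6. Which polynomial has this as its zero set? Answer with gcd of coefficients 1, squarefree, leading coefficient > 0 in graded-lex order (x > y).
3*y^3 - x^2 + 3*x*y + 3*y^2

1. Degree: the shape is more complex than any degree-2 curve, so deg p = 3.
2. Checking where it meets the axes: it crosses the x-axis at the gridline x = 0; the y-axis gridline crossings are at y ∈ {-1, 0}.
3. Matching integer coefficients to the picture gives p.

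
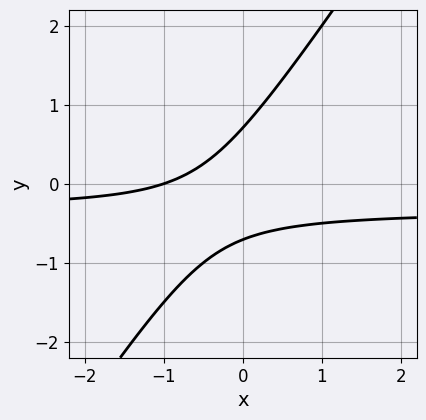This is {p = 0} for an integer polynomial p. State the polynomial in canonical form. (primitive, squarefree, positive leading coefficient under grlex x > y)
3*x*y - 2*y^2 + x + 1

First, deg p = 2. A generic line meets the curve in up to 2 points.
Then, from the visible intercepts: it meets the x-axis at x = -1 (among the integer gridlines).
Finally, solving for integer coefficients yields p as stated.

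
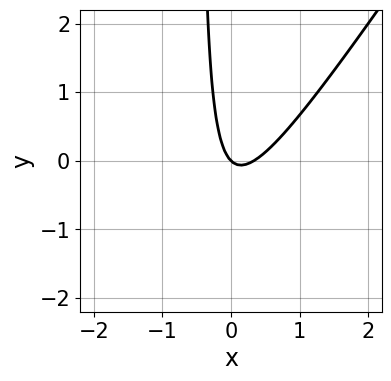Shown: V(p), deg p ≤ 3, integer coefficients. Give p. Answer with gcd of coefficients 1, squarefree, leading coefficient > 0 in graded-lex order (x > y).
3*x^2 - 2*x*y - x - y

1. Degree: a generic line meets the curve in up to 2 points, so deg p = 2.
2. Checking where it meets the axes: one y-axis crossing is at y = 0; one x-axis crossing is at x = 0.
3. Assembling these constraints gives the stated polynomial.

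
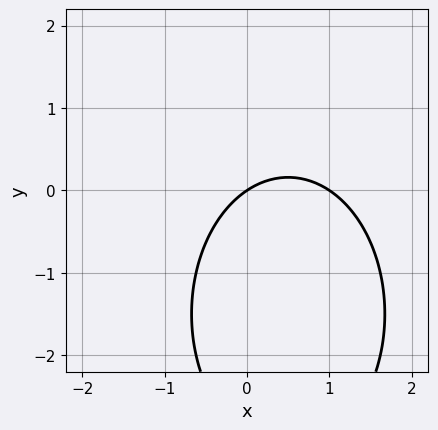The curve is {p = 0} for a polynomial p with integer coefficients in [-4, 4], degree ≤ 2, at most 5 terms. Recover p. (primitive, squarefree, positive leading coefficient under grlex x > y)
1. The degree is 2 — the shape is more complex than any degree-1 curve.
2. Against the integer gridlines: one y-axis crossing is at y = 0; the x-axis gridline crossings are at x ∈ {0, 1}.
3. Together with the visible shape, these determine p as stated.

2*x^2 + y^2 - 2*x + 3*y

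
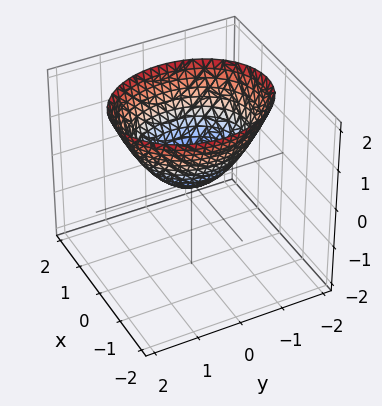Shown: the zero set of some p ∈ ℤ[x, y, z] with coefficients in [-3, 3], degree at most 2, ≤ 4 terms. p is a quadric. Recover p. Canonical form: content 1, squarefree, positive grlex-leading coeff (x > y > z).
(a) Degree: a paraboloid; a quadric, so deg p = 2.
(b) Symmetries: the x ↦ −x reflection is a symmetry, so x appears only in even powers; mirror symmetry y ↦ −y ⇒ only even powers of y.
(c) Observable constraints: one z-axis crossing is at z = 0; it crosses the y-axis at the gridline y = 0.
(d) Putting this together gives p.

3*x^2 + 2*y^2 - 3*z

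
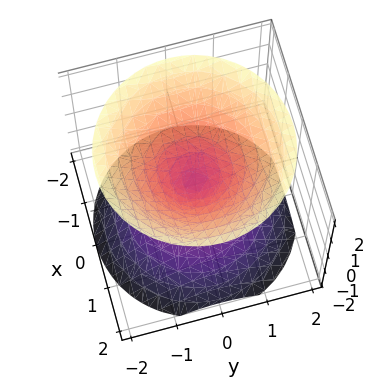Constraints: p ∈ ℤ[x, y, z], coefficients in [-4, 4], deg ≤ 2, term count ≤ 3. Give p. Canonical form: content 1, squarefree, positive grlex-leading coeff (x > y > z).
(a) There are 2 components.
(b) Degree: a double cone through the origin; a quadric, so deg p = 2.
(c) By symmetry, the z-axis is an axis of rotation, so x and y enter only as x² + y²; mirror symmetry z ↦ −z ⇒ only even powers of z.
(d) From the axis intercepts and sections: it crosses the z-axis at the gridline z = 0; it crosses the x-axis at the gridline x = 0; it crosses the y-axis at the gridline y = 0; a circular section at z = -1 has radius exactly 1.
(e) These observations pin down the coefficients.

x^2 + y^2 - z^2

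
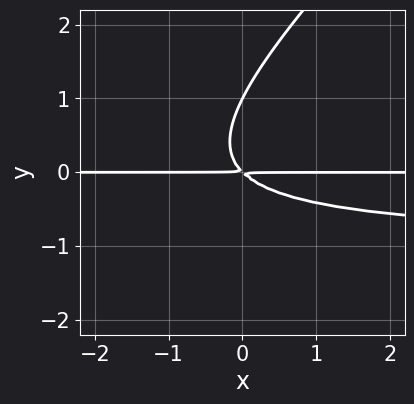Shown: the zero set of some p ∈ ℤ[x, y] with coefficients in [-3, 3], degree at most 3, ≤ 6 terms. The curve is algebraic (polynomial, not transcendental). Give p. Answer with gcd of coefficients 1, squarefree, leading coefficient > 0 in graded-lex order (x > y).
x*y^2 - y^3 + x*y + y^2

First, degree: a generic line meets the curve in up to 3 points, so deg p = 3.
Then, checking where it meets the axes: every point of the x-axis in the box is on the curve; it crosses the y-axis at the gridline y = 1.
Finally, fitting integer coefficients to these (and the overall shape) gives p.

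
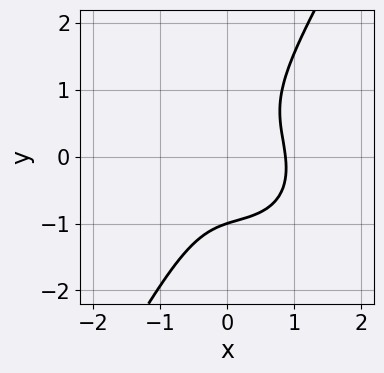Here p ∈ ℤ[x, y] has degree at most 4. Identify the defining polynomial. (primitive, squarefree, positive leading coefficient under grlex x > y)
3*x^3 + x^2*y + 2*x*y^2 - 2*y^3 - 2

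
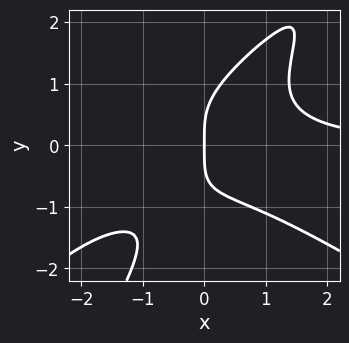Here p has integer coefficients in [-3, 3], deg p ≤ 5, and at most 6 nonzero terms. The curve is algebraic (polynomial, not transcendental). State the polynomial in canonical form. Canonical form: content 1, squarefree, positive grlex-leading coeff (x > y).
First, the degree is 4 — no degree-3 curve has this shape.
Then, observable constraints: one x-axis crossing is at x = 0; it meets the y-axis at y = 0 (among the integer gridlines).
Finally, assembling these constraints gives the stated polynomial.

x^3*y - 2*x*y^3 + y^4 + x^2*y - 2*x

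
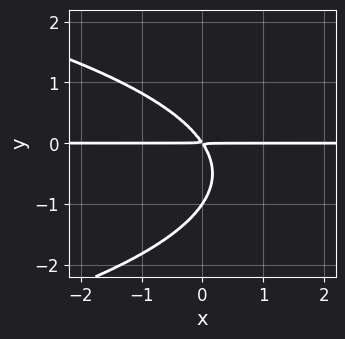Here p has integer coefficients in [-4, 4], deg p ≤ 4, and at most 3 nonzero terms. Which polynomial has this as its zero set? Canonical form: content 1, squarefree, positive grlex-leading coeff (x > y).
2*y^3 + 3*x*y + 2*y^2

(a) deg p = 3. The shape is more complex than any degree-2 curve.
(b) Checking where it meets the axes: it meets the y-axis at y = -1 (among the integer gridlines); every point of the x-axis in the box is on the curve.
(c) Solving for integer coefficients yields p as stated.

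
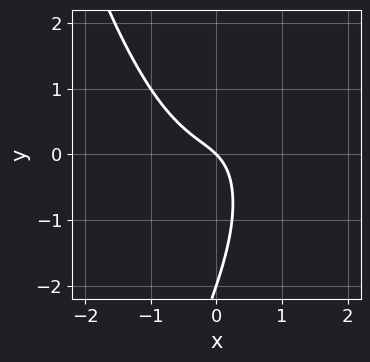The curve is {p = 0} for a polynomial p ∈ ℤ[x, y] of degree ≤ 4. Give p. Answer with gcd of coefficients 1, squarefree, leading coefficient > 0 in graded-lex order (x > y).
3*x^3 - 2*x*y + y^2 + 2*x + 2*y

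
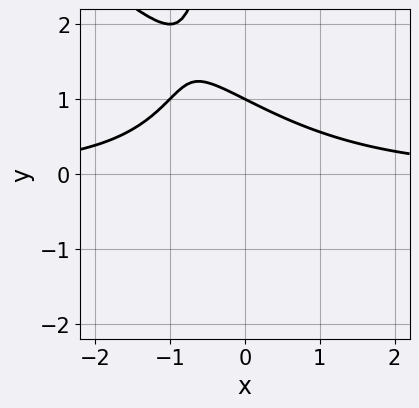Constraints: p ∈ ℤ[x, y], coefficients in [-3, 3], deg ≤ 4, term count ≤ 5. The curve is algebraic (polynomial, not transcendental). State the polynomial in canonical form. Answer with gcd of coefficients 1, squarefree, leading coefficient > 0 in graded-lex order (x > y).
x^2*y + x*y^2 + 2*y - 2

First, degree: the shape is more complex than any degree-2 curve, so deg p = 3.
Next, reading off the gridlines: the curve avoids every integer x-axis point in the box; it meets the y-axis at y = 1 (among the integer gridlines).
Finally, fitting integer coefficients to these (and the overall shape) gives p.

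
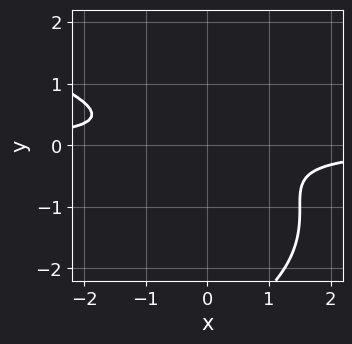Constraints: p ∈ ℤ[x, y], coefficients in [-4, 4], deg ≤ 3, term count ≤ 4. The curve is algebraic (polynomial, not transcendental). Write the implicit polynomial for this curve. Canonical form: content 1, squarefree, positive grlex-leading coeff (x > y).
1. deg p = 3. The shape is more complex than any degree-2 curve.
2. From the visible intercepts: the curve avoids every integer x-axis point in the box; no y-intercept at any integer in the box.
3. Assembling these constraints gives the stated polynomial.

y^3 + 2*x*y + 3*y^2 + 1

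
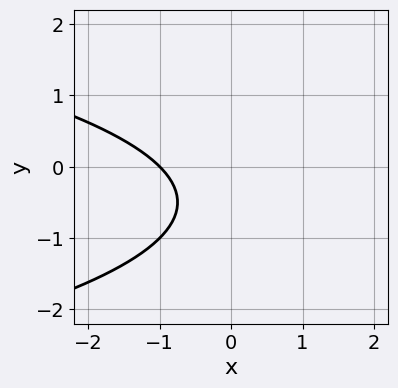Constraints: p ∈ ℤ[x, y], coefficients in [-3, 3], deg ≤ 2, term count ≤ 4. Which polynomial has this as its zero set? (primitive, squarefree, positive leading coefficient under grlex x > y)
y^2 + x + y + 1

1. Degree: no degree-1 curve has this shape, so deg p = 2.
2. From the axis intercepts and sections: it crosses the x-axis at the gridline x = -1; no y-intercept at any integer in the box.
3. These observations pin down the coefficients.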